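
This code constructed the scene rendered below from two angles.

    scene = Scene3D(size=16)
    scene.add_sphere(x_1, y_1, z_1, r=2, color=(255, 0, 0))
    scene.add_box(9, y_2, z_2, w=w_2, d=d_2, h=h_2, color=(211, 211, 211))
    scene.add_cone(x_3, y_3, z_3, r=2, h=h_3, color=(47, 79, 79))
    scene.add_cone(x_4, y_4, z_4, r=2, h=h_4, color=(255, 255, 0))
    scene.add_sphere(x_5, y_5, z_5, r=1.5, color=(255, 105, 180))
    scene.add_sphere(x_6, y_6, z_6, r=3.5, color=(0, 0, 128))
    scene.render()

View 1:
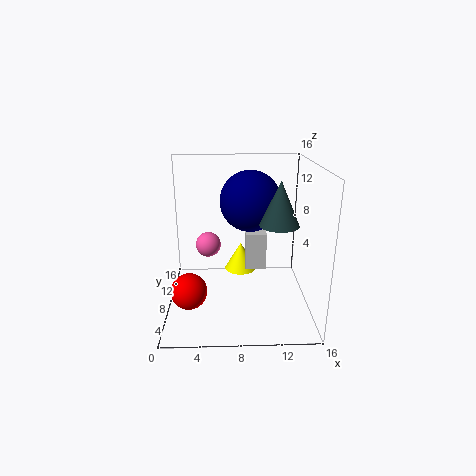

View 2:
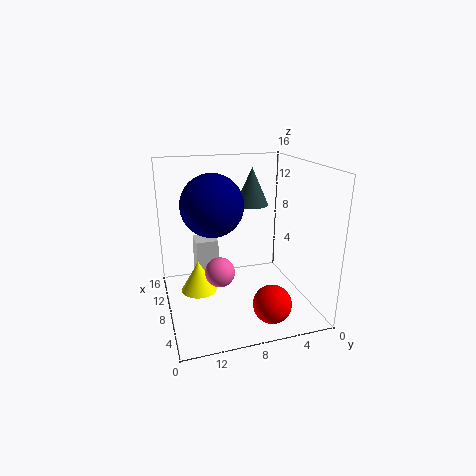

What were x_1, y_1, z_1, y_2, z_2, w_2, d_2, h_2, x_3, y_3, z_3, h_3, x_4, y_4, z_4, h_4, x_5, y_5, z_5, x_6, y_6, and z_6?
x_1 = 2.5; y_1 = 6; z_1 = 2.5; y_2 = 10; z_2 = 3; w_2 = 2.5; d_2 = 2.5; h_2 = 4.5; x_3 = 12; y_3 = 5; z_3 = 10.5; h_3 = 4.5; x_4 = 8.5; y_4 = 12.5; z_4 = 2; h_4 = 3.5; x_5 = 4.5; y_5 = 11; z_5 = 6; x_6 = 9.5; y_6 = 10.5; z_6 = 11.5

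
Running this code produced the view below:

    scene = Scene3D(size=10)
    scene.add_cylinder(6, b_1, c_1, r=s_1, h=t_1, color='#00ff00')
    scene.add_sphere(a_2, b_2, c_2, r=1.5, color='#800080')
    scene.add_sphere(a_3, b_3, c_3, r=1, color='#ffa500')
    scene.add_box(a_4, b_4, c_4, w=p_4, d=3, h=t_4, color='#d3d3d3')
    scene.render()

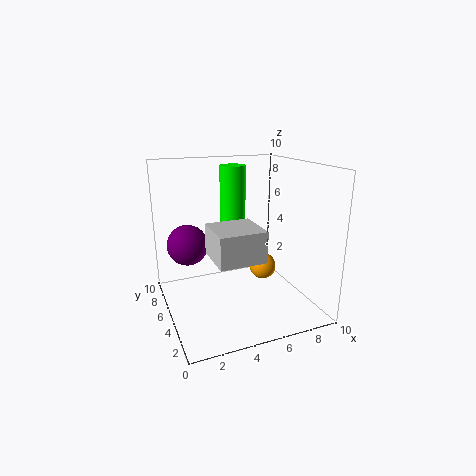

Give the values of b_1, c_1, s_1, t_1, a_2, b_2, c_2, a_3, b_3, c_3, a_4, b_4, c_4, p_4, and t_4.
b_1 = 8.5
c_1 = 4.5
s_1 = 1
t_1 = 5
a_2 = 2
b_2 = 7.5
c_2 = 4
a_3 = 7.5
b_3 = 6
c_3 = 2
a_4 = 2.5
b_4 = 1.5
c_4 = 4.5
p_4 = 3
t_4 = 2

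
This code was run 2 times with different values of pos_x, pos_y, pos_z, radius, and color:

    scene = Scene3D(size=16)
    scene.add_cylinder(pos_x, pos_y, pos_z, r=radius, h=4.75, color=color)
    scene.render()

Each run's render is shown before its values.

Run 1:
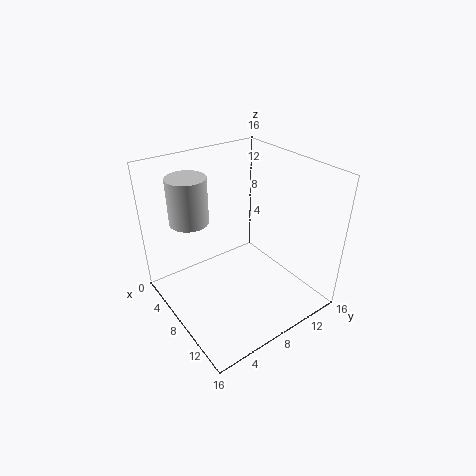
pos_x = 6.5
pos_y = 3
pos_z = 11
radius = 2
color = 'lightgray'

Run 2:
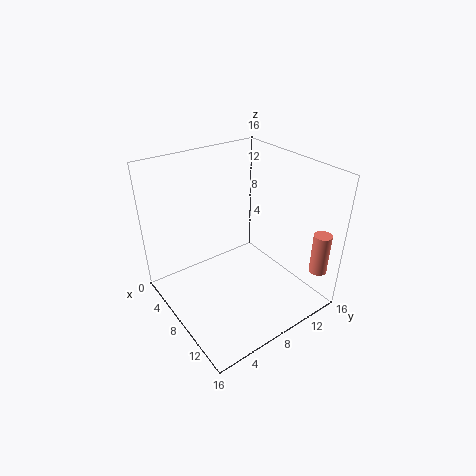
pos_x = 14
pos_y = 15
pos_z = 4
radius = 1
color = 'salmon'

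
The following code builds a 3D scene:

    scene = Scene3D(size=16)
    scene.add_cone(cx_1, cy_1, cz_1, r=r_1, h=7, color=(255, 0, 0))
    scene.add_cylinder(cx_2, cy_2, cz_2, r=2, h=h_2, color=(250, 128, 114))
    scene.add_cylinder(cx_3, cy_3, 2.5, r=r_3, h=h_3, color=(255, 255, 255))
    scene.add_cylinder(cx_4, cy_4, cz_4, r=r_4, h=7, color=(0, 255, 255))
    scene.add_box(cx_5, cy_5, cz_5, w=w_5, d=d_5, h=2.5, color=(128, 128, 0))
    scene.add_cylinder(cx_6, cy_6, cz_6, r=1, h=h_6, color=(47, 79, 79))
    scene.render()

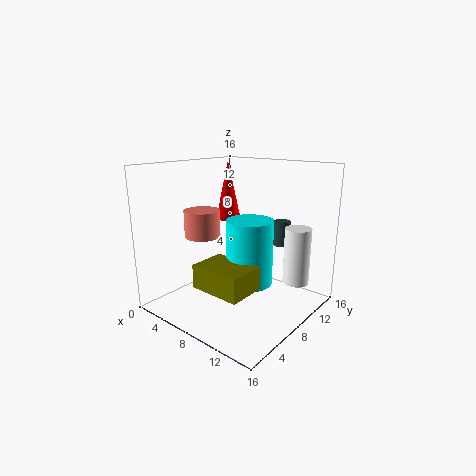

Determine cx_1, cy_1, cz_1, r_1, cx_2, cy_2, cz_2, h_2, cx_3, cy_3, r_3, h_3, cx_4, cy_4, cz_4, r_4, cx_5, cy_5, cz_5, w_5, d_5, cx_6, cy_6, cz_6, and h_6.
cx_1 = 4, cy_1 = 11, cz_1 = 9, r_1 = 1.5, cx_2 = 4.5, cy_2 = 6, cz_2 = 8, h_2 = 3, cx_3 = 13, cy_3 = 12.5, r_3 = 1.5, h_3 = 6.5, cx_4 = 10, cy_4 = 7.5, cz_4 = 3.5, r_4 = 2.5, cx_5 = 7, cy_5 = 2, cz_5 = 4, w_5 = 5.5, d_5 = 4, cx_6 = 10, cy_6 = 14, cz_6 = 6, h_6 = 3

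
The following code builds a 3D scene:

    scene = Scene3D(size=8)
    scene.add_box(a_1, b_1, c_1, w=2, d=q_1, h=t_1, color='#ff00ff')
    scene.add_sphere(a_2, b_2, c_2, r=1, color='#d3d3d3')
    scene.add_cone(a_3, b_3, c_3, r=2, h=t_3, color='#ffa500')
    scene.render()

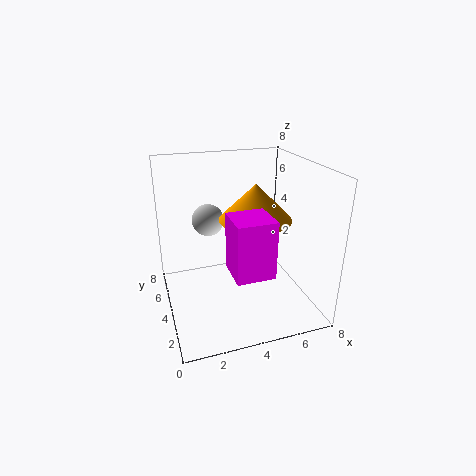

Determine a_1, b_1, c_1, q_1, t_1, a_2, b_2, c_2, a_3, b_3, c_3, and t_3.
a_1 = 3; b_1 = 1; c_1 = 3; q_1 = 2; t_1 = 3; a_2 = 3; b_2 = 7; c_2 = 4; a_3 = 5; b_3 = 4; c_3 = 5; t_3 = 2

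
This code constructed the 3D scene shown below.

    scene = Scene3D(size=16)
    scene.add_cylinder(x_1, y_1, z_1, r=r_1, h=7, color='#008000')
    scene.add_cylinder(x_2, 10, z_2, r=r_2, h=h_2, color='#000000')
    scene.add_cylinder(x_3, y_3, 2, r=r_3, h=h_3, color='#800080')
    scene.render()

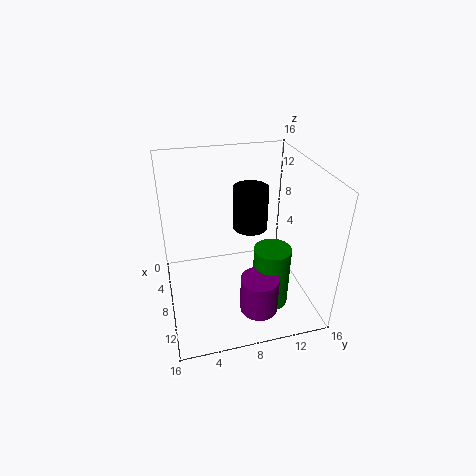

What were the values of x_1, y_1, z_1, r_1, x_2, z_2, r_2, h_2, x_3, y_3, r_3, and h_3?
x_1 = 11
y_1 = 11
z_1 = 1
r_1 = 2
x_2 = 6
z_2 = 8
r_2 = 2
h_2 = 5
x_3 = 13
y_3 = 9
r_3 = 2
h_3 = 4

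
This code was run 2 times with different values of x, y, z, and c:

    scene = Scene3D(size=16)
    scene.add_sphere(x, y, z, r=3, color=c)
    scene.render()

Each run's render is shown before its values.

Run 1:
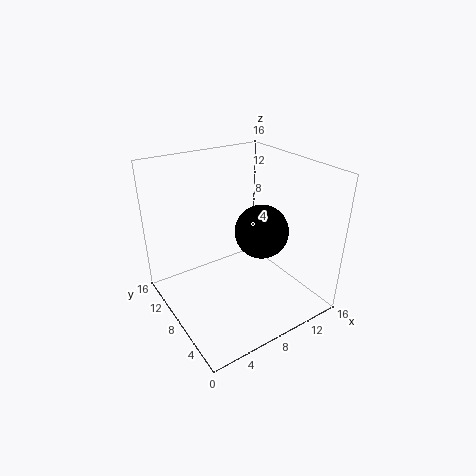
x = 10.5; y = 7; z = 8.5; c = 'black'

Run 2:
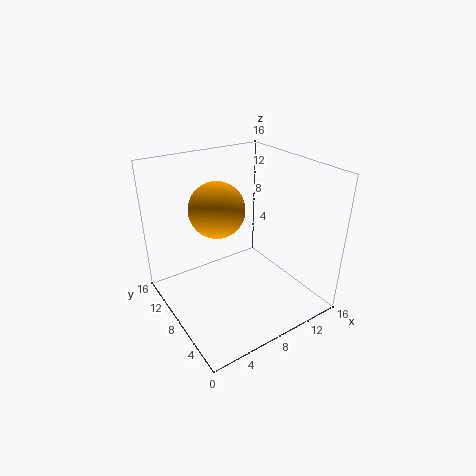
x = 6; y = 9; z = 11.5; c = 'orange'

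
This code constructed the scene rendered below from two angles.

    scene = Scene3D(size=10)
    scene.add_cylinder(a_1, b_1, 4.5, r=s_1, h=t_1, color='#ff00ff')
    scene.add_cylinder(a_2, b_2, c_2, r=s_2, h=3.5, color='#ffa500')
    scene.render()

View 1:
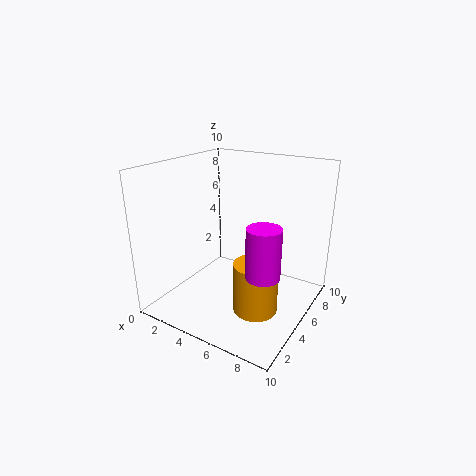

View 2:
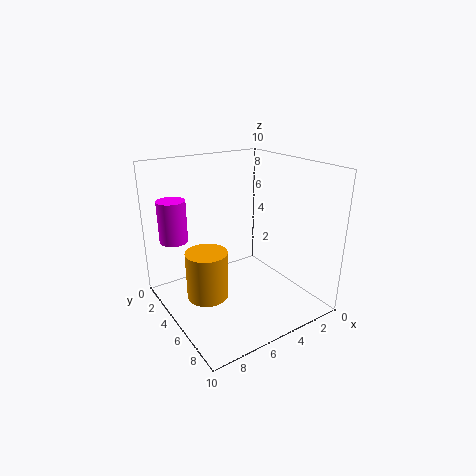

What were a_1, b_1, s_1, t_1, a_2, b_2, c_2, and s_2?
a_1 = 8.5
b_1 = 2
s_1 = 1
t_1 = 3
a_2 = 7
b_2 = 4
c_2 = 0.5
s_2 = 1.5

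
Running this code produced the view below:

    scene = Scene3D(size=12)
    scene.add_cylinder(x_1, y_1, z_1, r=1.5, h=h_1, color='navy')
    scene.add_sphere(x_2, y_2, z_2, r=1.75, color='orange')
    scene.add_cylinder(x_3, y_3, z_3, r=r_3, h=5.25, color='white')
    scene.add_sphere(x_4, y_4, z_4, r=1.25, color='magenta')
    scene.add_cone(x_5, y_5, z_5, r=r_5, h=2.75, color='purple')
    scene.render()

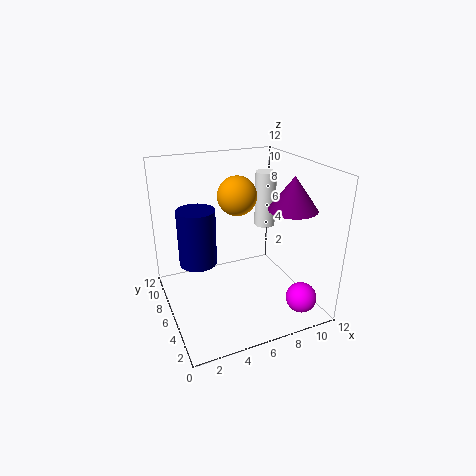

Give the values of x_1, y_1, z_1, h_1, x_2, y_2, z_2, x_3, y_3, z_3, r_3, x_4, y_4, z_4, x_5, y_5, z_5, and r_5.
x_1 = 2.5
y_1 = 6
z_1 = 4.5
h_1 = 4.5
x_2 = 7
y_2 = 8.5
z_2 = 8.75
x_3 = 10.5
y_3 = 9.75
z_3 = 5
r_3 = 1
x_4 = 10
y_4 = 2
z_4 = 1.5
x_5 = 10
y_5 = 4.25
z_5 = 8.5
r_5 = 2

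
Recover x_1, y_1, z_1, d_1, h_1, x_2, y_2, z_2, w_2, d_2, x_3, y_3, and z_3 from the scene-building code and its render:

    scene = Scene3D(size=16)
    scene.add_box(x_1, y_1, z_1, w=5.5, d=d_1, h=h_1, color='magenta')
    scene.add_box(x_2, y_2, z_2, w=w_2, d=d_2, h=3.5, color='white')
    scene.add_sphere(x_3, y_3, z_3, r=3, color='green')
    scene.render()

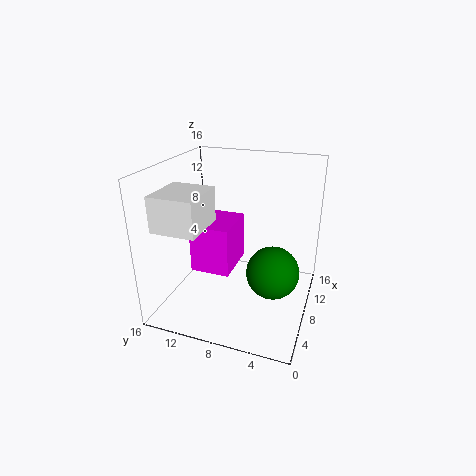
x_1 = 6, y_1 = 8.5, z_1 = 4, d_1 = 4.5, h_1 = 5.5, x_2 = 0.5, y_2 = 9.5, z_2 = 11, w_2 = 5, d_2 = 4.5, x_3 = 8.5, y_3 = 4, z_3 = 4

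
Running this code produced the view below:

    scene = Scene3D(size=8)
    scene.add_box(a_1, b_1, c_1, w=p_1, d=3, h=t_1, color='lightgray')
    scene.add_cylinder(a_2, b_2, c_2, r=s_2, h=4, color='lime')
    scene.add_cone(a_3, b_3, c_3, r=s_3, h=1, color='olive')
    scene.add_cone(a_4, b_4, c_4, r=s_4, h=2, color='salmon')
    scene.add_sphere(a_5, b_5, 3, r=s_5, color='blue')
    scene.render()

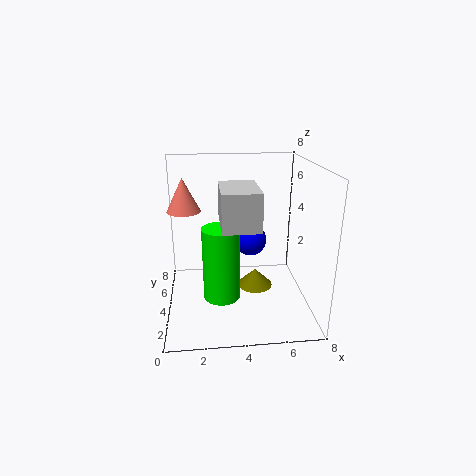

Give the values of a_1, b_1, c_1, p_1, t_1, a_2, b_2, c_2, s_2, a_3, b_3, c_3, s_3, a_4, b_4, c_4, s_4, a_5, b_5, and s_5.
a_1 = 3
b_1 = 2
c_1 = 5
p_1 = 2
t_1 = 2
a_2 = 3
b_2 = 3
c_2 = 1
s_2 = 1
a_3 = 5
b_3 = 4
c_3 = 1
s_3 = 1
a_4 = 1
b_4 = 6
c_4 = 5
s_4 = 1
a_5 = 5
b_5 = 6
s_5 = 1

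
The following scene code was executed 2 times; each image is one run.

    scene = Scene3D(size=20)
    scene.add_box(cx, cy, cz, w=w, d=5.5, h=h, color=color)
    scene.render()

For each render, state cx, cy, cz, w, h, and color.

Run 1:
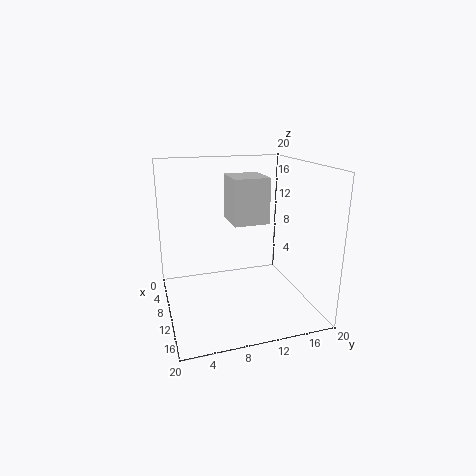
cx = 1
cy = 10.5
cz = 10.5
w = 6
h = 7
color = 'lightgray'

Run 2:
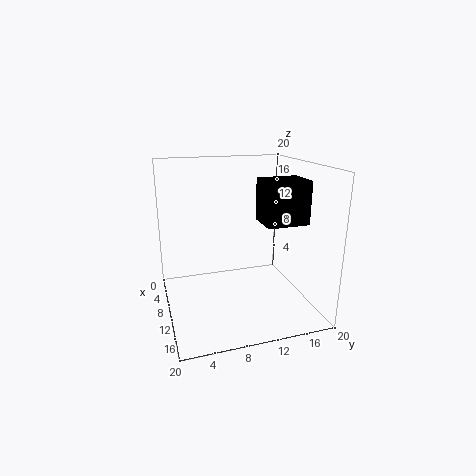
cx = 11.5
cy = 12
cz = 13
w = 4.5
h = 5.5
color = 'black'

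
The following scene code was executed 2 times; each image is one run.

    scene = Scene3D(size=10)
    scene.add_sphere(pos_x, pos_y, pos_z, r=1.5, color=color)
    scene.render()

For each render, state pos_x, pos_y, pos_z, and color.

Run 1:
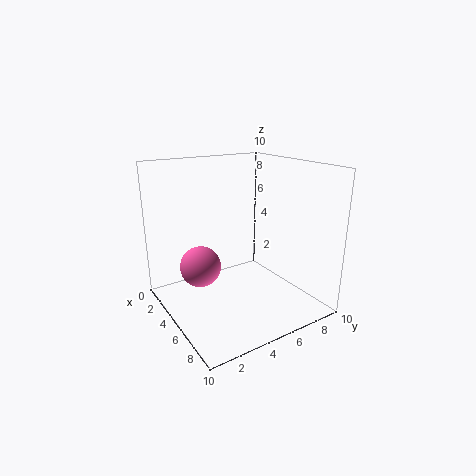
pos_x = 3; pos_y = 3; pos_z = 2.5; color = 'hotpink'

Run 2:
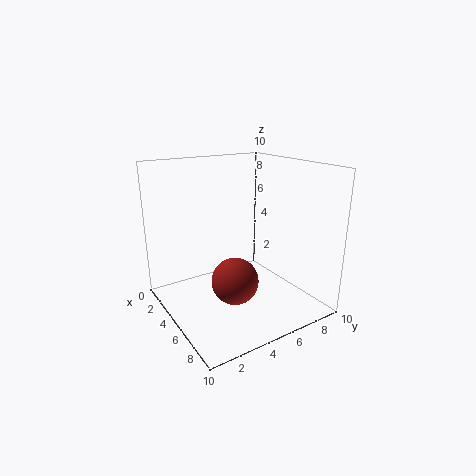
pos_x = 7; pos_y = 3.5; pos_z = 3; color = 'brown'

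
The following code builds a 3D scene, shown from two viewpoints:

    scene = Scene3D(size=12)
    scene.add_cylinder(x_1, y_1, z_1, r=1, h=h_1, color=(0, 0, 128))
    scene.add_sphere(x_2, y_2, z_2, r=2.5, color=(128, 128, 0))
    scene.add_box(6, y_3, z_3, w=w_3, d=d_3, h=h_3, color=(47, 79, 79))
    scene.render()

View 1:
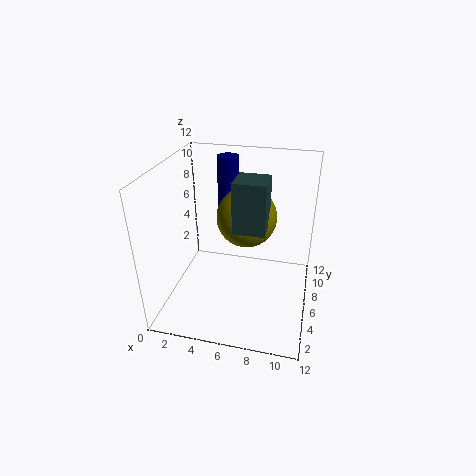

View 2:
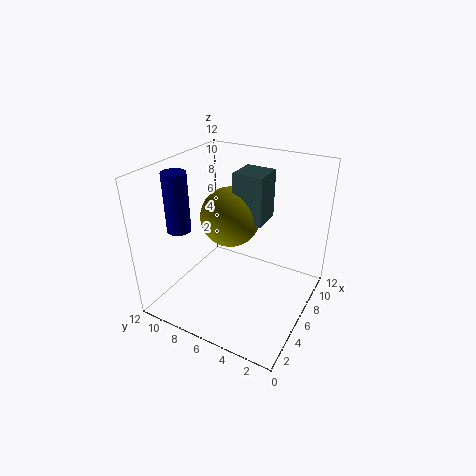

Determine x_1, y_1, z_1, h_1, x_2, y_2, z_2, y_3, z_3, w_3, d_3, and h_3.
x_1 = 4, y_1 = 10.5, z_1 = 6.5, h_1 = 5, x_2 = 6.5, y_2 = 7, z_2 = 7.5, y_3 = 4, z_3 = 7.5, w_3 = 2.5, d_3 = 2.5, h_3 = 4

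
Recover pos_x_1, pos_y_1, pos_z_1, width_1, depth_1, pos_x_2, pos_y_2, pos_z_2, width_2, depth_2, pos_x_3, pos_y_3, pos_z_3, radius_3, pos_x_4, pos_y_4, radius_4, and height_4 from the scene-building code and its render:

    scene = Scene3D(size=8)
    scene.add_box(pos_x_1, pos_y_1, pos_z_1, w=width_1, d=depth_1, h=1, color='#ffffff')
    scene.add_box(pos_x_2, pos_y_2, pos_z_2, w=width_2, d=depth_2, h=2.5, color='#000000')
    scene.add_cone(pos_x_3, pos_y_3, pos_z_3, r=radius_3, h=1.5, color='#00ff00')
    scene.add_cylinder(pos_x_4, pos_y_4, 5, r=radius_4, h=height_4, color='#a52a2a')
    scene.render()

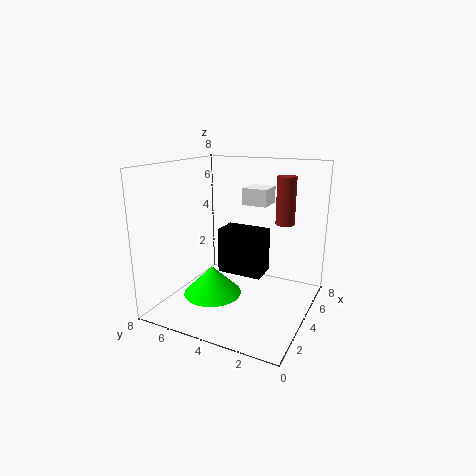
pos_x_1 = 5.5, pos_y_1 = 3, pos_z_1 = 5.5, width_1 = 1.5, depth_1 = 1.5, pos_x_2 = 3.5, pos_y_2 = 2.5, pos_z_2 = 2, width_2 = 1.5, depth_2 = 2.5, pos_x_3 = 2, pos_y_3 = 4.5, pos_z_3 = 1.5, radius_3 = 1.5, pos_x_4 = 4.5, pos_y_4 = 1.5, radius_4 = 0.5, height_4 = 2.5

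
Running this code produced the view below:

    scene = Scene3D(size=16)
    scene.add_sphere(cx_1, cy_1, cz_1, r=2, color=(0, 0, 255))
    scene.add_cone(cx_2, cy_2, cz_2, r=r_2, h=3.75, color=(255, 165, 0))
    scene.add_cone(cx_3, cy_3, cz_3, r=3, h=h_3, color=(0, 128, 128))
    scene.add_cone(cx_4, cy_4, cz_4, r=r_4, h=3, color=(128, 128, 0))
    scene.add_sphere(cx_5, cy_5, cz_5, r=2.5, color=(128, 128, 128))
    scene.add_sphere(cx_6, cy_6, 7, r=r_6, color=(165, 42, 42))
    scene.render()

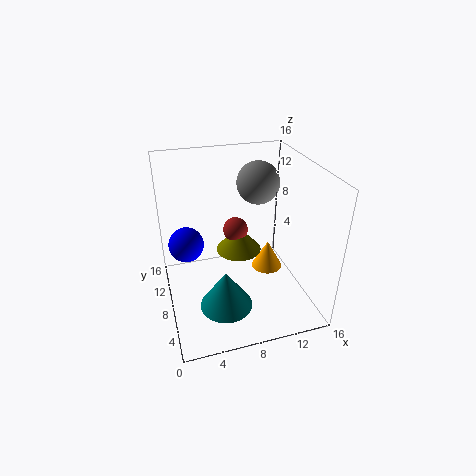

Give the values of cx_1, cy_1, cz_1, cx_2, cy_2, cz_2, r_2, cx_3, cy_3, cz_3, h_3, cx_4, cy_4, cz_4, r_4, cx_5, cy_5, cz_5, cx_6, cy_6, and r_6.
cx_1 = 2.5; cy_1 = 10.25; cz_1 = 6.75; cx_2 = 13.25; cy_2 = 11.75; cz_2 = 0.5; r_2 = 2; cx_3 = 6; cy_3 = 6; cz_3 = 0.5; h_3 = 4.5; cx_4 = 9; cy_4 = 11; cz_4 = 4.5; r_4 = 2.75; cx_5 = 11.5; cy_5 = 11.5; cz_5 = 12.75; cx_6 = 8.75; cy_6 = 11.5; r_6 = 1.5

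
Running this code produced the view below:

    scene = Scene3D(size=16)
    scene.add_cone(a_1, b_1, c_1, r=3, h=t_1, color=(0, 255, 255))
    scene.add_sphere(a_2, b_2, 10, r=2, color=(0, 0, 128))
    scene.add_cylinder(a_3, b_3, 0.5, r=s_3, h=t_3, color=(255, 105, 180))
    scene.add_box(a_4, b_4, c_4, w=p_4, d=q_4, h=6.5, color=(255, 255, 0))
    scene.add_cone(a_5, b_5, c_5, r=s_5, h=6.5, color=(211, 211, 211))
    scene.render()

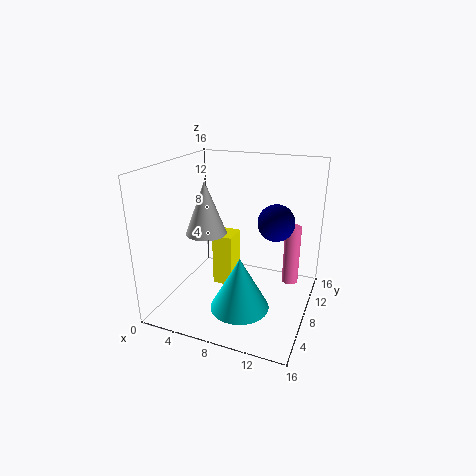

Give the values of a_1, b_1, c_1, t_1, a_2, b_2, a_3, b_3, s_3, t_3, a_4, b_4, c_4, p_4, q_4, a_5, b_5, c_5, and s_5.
a_1 = 10
b_1 = 3.5
c_1 = 2.5
t_1 = 5.5
a_2 = 12
b_2 = 9
a_3 = 13
b_3 = 13.5
s_3 = 1
t_3 = 7.5
a_4 = 4
b_4 = 9.5
c_4 = 0.5
p_4 = 2.5
q_4 = 3
a_5 = 3
b_5 = 10
c_5 = 7
s_5 = 2.5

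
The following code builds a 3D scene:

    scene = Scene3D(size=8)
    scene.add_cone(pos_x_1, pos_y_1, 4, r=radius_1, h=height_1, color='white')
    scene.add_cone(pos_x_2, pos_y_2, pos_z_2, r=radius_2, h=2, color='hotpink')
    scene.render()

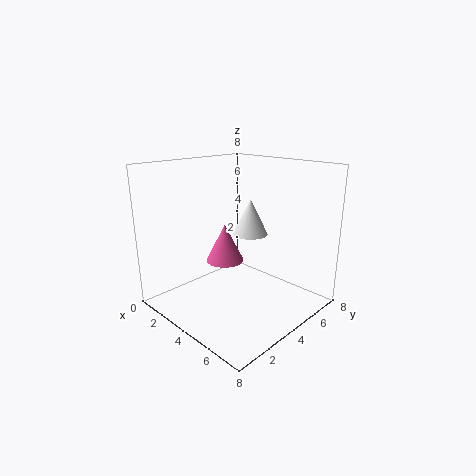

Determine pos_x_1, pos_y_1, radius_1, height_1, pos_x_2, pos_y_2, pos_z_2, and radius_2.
pos_x_1 = 4; pos_y_1 = 5; radius_1 = 1; height_1 = 2; pos_x_2 = 4; pos_y_2 = 3; pos_z_2 = 3; radius_2 = 1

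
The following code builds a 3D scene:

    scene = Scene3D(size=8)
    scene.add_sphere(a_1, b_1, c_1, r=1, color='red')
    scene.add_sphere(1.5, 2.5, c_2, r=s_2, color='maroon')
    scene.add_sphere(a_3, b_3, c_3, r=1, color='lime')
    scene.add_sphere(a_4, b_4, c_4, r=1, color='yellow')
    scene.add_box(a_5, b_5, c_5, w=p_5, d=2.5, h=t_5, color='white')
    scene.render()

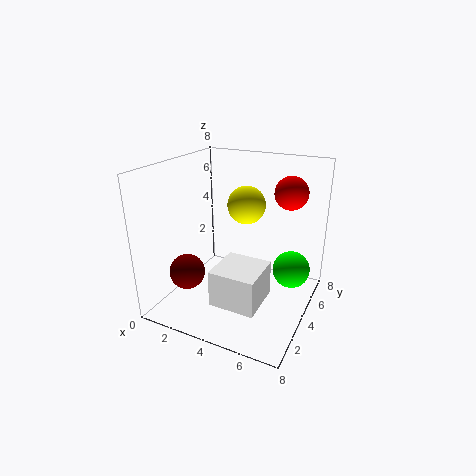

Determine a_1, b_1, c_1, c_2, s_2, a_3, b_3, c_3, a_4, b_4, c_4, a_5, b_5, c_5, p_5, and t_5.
a_1 = 6
b_1 = 7
c_1 = 6
c_2 = 2
s_2 = 1
a_3 = 7
b_3 = 4.5
c_3 = 2.5
a_4 = 4.5
b_4 = 4
c_4 = 6
a_5 = 3.5
b_5 = 1.5
c_5 = 1
p_5 = 2.5
t_5 = 2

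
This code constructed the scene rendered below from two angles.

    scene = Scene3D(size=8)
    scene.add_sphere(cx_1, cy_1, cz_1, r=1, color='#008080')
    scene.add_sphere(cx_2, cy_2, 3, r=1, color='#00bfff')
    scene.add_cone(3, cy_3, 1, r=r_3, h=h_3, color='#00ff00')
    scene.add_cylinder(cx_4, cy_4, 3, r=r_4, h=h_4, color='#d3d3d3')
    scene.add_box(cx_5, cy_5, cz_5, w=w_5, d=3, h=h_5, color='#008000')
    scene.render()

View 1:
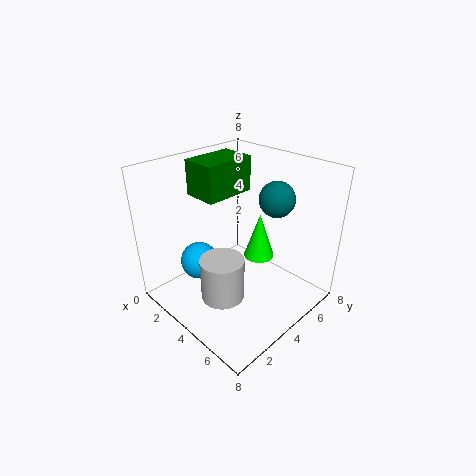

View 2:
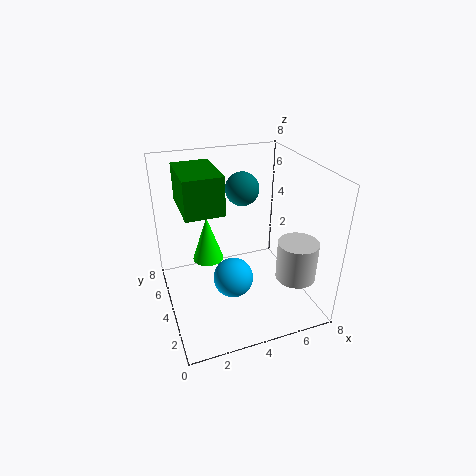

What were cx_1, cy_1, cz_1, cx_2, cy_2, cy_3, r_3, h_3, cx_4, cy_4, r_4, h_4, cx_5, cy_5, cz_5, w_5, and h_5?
cx_1 = 5; cy_1 = 6; cz_1 = 6; cx_2 = 3; cy_2 = 2; cy_3 = 7; r_3 = 1; h_3 = 3; cx_4 = 6; cy_4 = 1; r_4 = 1; h_4 = 2; cx_5 = 1; cy_5 = 3; cz_5 = 6; w_5 = 2; h_5 = 2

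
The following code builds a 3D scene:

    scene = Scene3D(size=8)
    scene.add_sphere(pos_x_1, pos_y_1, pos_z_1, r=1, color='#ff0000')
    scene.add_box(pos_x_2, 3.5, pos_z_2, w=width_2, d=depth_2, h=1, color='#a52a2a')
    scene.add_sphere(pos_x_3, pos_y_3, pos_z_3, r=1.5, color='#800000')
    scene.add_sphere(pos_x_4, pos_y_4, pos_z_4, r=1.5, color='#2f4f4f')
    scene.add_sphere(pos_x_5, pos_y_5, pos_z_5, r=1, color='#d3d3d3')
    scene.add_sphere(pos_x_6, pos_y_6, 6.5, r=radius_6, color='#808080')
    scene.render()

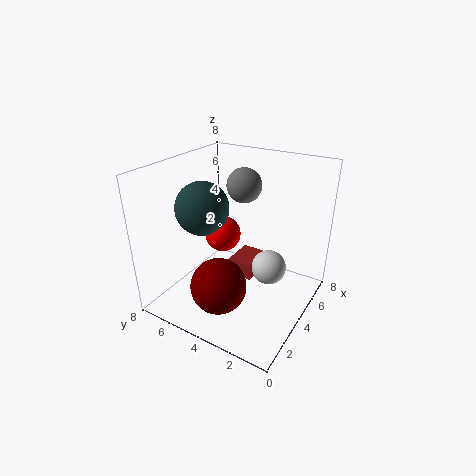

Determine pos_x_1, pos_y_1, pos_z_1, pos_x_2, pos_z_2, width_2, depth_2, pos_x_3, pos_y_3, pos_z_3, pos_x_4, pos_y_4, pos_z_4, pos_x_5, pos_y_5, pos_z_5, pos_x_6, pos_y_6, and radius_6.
pos_x_1 = 4, pos_y_1 = 5, pos_z_1 = 4, pos_x_2 = 4.5, pos_z_2 = 1, width_2 = 2, depth_2 = 1.5, pos_x_3 = 2, pos_y_3 = 4, pos_z_3 = 2, pos_x_4 = 3.5, pos_y_4 = 6, pos_z_4 = 5.5, pos_x_5 = 5, pos_y_5 = 2.5, pos_z_5 = 2, pos_x_6 = 5.5, pos_y_6 = 4.5, radius_6 = 1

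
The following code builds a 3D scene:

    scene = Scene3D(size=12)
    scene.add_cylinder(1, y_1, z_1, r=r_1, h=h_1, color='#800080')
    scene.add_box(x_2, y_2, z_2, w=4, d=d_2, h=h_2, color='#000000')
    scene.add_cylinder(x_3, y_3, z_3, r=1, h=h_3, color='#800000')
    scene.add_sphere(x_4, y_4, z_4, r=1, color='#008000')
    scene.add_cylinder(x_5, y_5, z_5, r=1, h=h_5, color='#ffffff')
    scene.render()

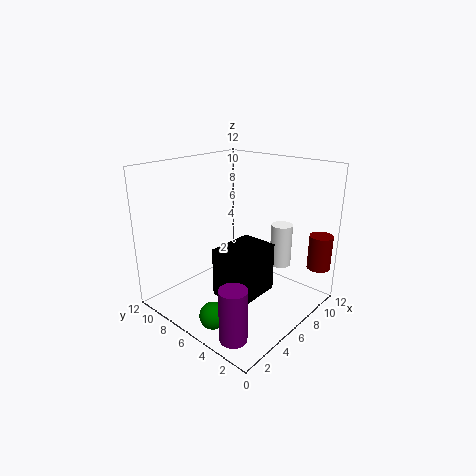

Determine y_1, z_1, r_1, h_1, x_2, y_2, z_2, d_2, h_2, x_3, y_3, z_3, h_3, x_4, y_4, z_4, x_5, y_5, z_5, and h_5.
y_1 = 2
z_1 = 1
r_1 = 1
h_1 = 4
x_2 = 3
y_2 = 3
z_2 = 2
d_2 = 3
h_2 = 4
x_3 = 11
y_3 = 1
z_3 = 3
h_3 = 3
x_4 = 1
y_4 = 4
z_4 = 2
x_5 = 11
y_5 = 5
z_5 = 2
h_5 = 4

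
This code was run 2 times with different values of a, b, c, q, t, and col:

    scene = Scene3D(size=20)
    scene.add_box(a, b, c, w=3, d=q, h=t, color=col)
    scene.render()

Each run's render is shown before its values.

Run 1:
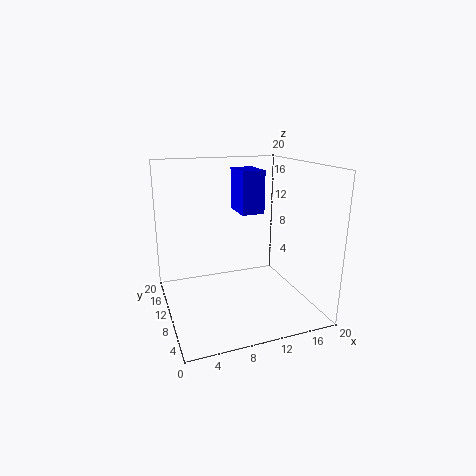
a = 9.5; b = 7; c = 14; q = 4.5; t = 5.5; col = 'blue'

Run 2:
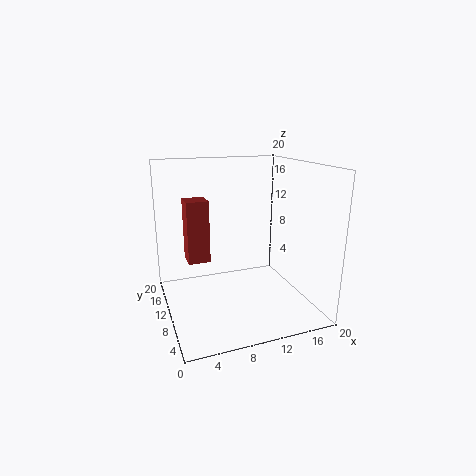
a = 3; b = 10; c = 7; q = 3; t = 8.5; col = 'brown'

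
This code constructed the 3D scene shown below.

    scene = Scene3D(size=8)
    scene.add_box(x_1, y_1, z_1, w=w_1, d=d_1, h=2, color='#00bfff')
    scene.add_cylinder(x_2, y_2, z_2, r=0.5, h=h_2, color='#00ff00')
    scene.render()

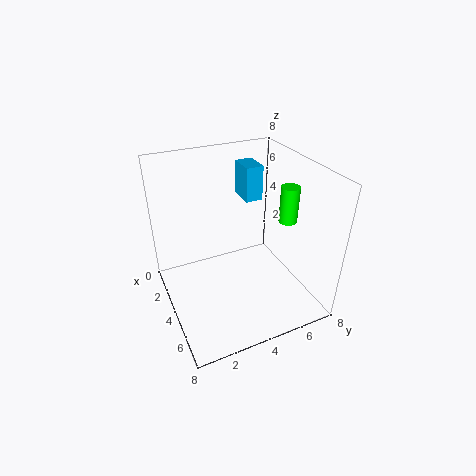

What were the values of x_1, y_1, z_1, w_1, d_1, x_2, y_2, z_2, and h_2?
x_1 = 1.5
y_1 = 5
z_1 = 5.5
w_1 = 1.5
d_1 = 1
x_2 = 5
y_2 = 6.5
z_2 = 5
h_2 = 2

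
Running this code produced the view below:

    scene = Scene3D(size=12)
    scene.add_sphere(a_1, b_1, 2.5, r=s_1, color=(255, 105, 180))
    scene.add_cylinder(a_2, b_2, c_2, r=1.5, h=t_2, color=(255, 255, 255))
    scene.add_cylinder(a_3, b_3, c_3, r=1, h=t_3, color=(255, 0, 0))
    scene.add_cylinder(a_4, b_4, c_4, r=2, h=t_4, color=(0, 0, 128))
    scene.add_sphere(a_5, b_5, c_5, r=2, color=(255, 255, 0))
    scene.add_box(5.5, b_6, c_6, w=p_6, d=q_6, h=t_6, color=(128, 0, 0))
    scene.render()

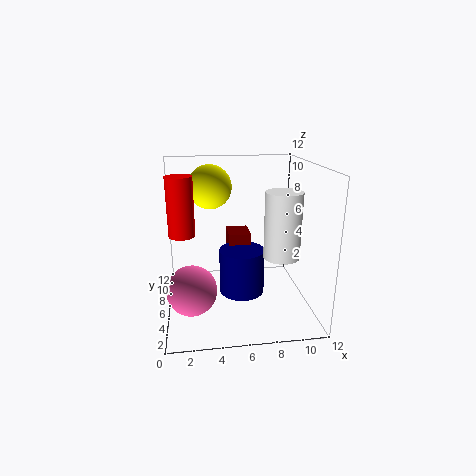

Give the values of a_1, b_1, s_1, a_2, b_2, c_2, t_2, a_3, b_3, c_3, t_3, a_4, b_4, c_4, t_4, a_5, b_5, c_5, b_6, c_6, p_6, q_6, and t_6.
a_1 = 2
b_1 = 4
s_1 = 2
a_2 = 9.5
b_2 = 5
c_2 = 4.5
t_2 = 5.5
a_3 = 1.5
b_3 = 4.5
c_3 = 7
t_3 = 4.5
a_4 = 6.5
b_4 = 7
c_4 = 0.5
t_4 = 4
a_5 = 4
b_5 = 10
c_5 = 9.5
b_6 = 8
c_6 = 2
p_6 = 2
q_6 = 2.5
t_6 = 3.5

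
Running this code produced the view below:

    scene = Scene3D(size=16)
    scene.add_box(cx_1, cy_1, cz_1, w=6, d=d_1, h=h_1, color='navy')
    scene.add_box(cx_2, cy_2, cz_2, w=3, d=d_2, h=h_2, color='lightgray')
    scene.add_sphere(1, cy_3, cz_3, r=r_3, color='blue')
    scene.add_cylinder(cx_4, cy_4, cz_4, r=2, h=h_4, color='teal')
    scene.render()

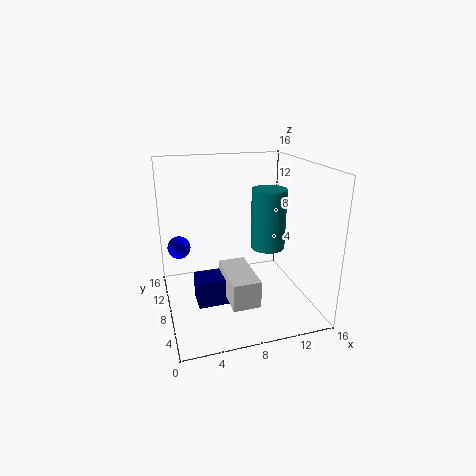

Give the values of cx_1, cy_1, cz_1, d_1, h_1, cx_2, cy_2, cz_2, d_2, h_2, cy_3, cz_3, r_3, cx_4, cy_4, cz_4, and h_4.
cx_1 = 3; cy_1 = 6; cz_1 = 1; d_1 = 3; h_1 = 3; cx_2 = 6; cy_2 = 3; cz_2 = 2; d_2 = 6; h_2 = 3; cy_3 = 3; cz_3 = 10; r_3 = 1; cx_4 = 12; cy_4 = 9; cz_4 = 6; h_4 = 7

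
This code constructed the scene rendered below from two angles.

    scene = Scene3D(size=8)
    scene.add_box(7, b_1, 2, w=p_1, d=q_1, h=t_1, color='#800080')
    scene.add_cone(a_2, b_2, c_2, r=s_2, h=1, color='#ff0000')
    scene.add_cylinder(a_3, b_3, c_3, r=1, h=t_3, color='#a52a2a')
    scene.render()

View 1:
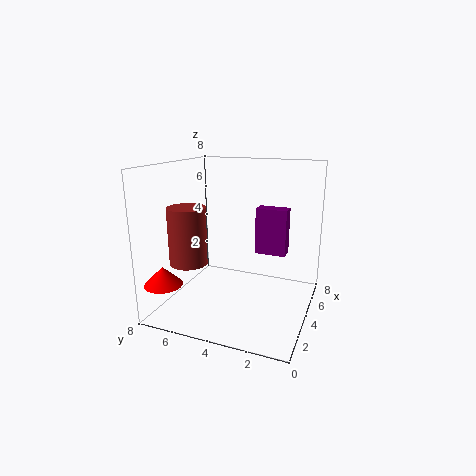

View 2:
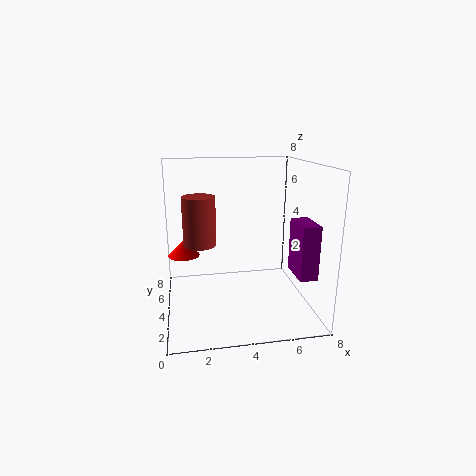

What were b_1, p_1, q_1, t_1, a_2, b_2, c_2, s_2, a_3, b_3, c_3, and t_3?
b_1 = 2; p_1 = 1; q_1 = 2; t_1 = 3; a_2 = 1; b_2 = 7; c_2 = 2; s_2 = 1; a_3 = 2; b_3 = 6; c_3 = 3; t_3 = 3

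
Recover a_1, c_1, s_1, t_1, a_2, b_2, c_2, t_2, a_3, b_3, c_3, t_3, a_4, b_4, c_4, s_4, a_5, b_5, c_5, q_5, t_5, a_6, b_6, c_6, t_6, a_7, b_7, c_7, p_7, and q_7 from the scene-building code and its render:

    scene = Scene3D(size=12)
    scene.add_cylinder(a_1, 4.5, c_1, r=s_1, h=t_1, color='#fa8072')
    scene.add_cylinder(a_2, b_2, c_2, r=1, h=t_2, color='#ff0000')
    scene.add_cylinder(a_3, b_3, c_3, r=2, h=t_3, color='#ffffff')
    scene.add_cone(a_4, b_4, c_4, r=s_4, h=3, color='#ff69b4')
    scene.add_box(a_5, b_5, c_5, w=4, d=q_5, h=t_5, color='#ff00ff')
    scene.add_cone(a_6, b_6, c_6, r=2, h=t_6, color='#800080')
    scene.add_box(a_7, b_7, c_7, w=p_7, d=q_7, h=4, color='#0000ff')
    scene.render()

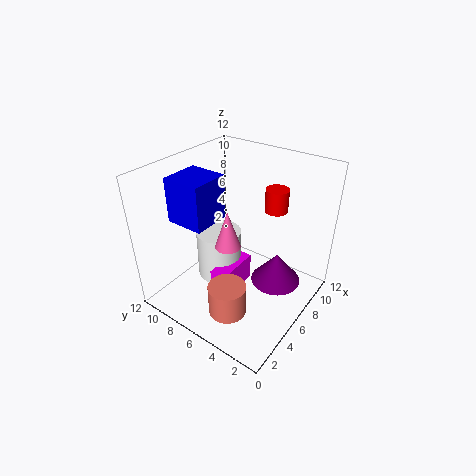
a_1 = 2.5; c_1 = 1.5; s_1 = 1.5; t_1 = 2.5; a_2 = 9.5; b_2 = 4.5; c_2 = 7.5; t_2 = 2; a_3 = 6.5; b_3 = 8.5; c_3 = 1; t_3 = 4.5; a_4 = 4; b_4 = 5.5; c_4 = 6.5; s_4 = 1; a_5 = 4; b_5 = 6; c_5 = 0.5; q_5 = 1.5; t_5 = 2.5; a_6 = 6.5; b_6 = 2.5; c_6 = 3; t_6 = 2.5; a_7 = 4; b_7 = 8.5; c_7 = 6.5; p_7 = 3.5; q_7 = 3.5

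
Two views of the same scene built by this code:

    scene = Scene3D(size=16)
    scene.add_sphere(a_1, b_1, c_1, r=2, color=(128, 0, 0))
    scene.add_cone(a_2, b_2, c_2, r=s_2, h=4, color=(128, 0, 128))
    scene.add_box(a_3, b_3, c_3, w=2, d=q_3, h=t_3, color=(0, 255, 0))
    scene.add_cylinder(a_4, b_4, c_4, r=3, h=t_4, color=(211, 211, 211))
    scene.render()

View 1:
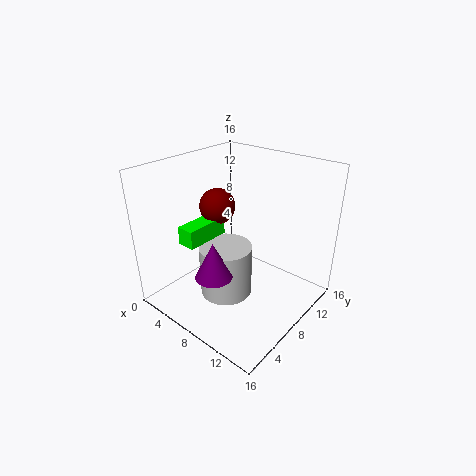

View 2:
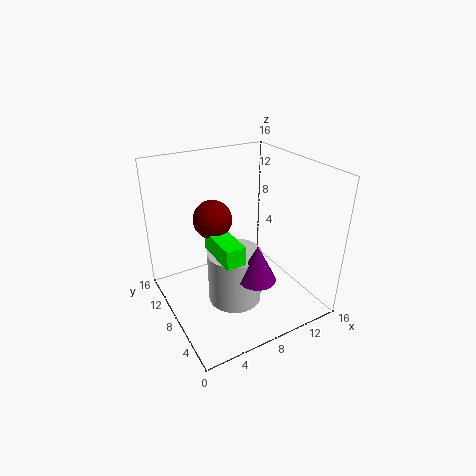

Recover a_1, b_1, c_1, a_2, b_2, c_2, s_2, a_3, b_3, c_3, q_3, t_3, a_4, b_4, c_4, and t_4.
a_1 = 5; b_1 = 8; c_1 = 11; a_2 = 8; b_2 = 4; c_2 = 5; s_2 = 2; a_3 = 4; b_3 = 3; c_3 = 8; q_3 = 5; t_3 = 2; a_4 = 7; b_4 = 7; c_4 = 1; t_4 = 6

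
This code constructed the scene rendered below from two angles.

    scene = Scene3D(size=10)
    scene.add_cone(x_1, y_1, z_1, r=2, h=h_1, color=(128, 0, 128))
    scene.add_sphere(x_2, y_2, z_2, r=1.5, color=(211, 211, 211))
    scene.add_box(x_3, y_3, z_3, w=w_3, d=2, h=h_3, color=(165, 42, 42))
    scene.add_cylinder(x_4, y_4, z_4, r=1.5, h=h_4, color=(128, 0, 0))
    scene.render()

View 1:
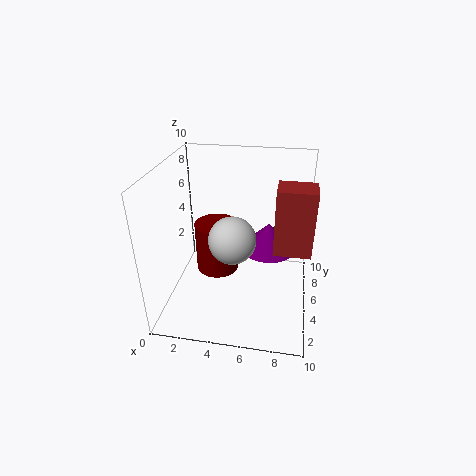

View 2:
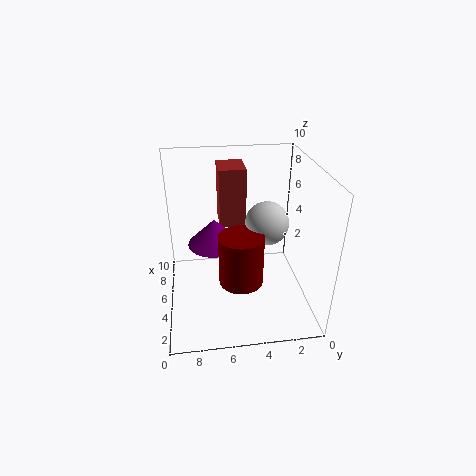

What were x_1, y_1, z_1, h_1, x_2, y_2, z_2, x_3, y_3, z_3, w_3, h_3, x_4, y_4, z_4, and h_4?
x_1 = 7, y_1 = 6.5, z_1 = 3.5, h_1 = 2, x_2 = 5, y_2 = 3, z_2 = 6, x_3 = 7.5, y_3 = 4, z_3 = 4.5, w_3 = 2.5, h_3 = 4.5, x_4 = 3.5, y_4 = 5, z_4 = 2.5, h_4 = 3.5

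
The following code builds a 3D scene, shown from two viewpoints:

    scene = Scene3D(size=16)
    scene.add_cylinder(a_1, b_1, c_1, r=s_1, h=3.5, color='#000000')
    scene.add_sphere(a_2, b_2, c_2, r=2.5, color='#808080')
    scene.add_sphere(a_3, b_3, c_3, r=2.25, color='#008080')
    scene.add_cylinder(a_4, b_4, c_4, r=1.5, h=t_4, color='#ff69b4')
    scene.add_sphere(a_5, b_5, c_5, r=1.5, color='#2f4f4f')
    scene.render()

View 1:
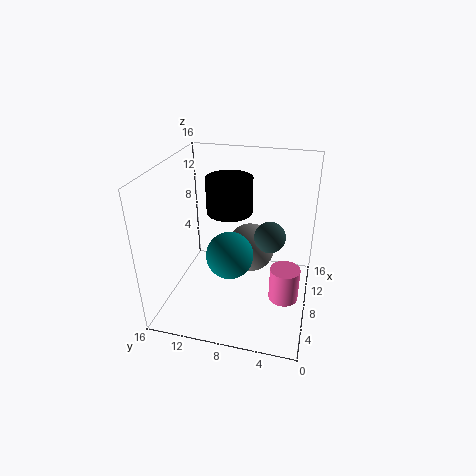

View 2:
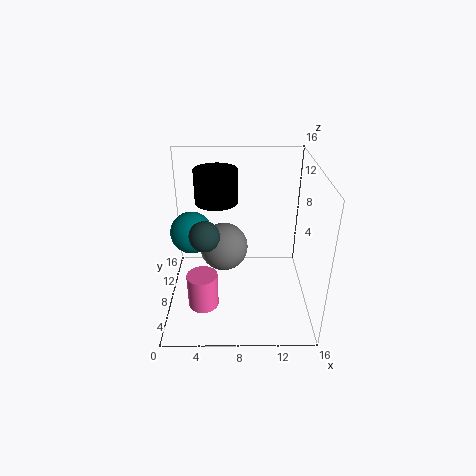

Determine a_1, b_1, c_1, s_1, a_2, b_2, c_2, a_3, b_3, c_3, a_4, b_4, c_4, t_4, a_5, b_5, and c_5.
a_1 = 5.75; b_1 = 8.25; c_1 = 12.25; s_1 = 2.25; a_2 = 6.5; b_2 = 6.25; c_2 = 8; a_3 = 3; b_3 = 7.5; c_3 = 9; a_4 = 4.5; b_4 = 2.25; c_4 = 3.75; t_4 = 3.5; a_5 = 4.75; b_5 = 4; c_5 = 10.5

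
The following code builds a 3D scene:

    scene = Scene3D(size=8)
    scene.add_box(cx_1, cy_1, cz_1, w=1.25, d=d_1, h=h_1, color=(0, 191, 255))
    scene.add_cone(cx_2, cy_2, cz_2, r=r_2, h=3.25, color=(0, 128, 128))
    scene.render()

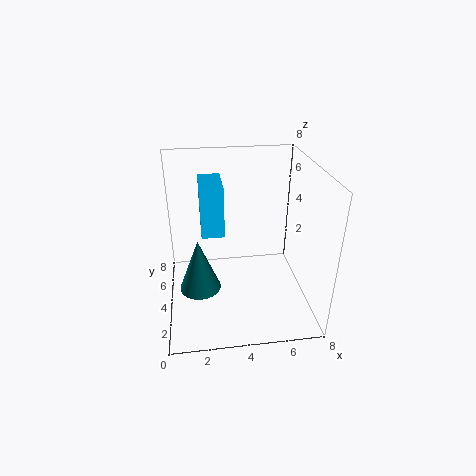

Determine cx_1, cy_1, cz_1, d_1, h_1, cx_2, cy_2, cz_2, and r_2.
cx_1 = 2; cy_1 = 3.75; cz_1 = 4.25; d_1 = 2.5; h_1 = 2.75; cx_2 = 1.75; cy_2 = 4.75; cz_2 = 0.25; r_2 = 1.25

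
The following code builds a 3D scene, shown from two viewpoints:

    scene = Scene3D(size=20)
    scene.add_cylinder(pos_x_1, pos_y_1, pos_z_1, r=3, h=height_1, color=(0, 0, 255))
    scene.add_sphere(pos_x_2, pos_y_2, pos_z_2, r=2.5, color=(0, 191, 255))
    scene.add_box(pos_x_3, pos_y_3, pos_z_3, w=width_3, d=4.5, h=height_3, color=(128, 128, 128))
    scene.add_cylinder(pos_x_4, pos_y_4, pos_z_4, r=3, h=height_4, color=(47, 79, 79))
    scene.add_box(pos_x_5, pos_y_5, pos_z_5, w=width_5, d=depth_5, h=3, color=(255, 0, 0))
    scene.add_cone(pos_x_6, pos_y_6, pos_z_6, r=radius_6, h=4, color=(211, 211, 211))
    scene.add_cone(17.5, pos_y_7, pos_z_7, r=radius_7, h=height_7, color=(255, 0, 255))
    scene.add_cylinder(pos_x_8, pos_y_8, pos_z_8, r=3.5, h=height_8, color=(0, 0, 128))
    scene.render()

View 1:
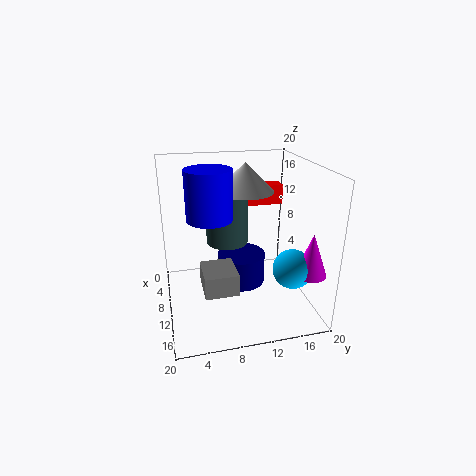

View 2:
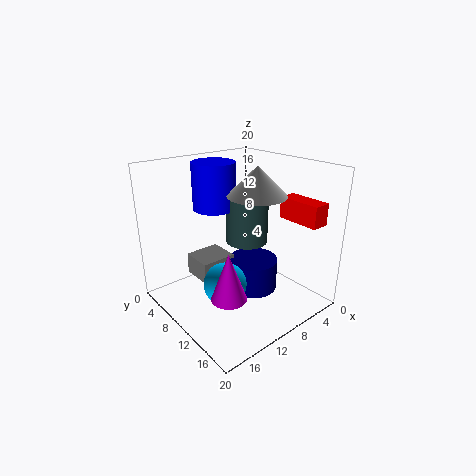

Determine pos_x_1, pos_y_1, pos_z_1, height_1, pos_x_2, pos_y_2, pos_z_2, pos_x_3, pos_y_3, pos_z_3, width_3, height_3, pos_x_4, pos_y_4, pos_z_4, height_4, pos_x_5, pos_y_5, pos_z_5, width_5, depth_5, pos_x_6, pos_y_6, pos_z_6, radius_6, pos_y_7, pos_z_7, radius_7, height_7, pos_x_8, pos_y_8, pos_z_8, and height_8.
pos_x_1 = 11, pos_y_1 = 6, pos_z_1 = 13.5, height_1 = 6.5, pos_x_2 = 16.5, pos_y_2 = 15.5, pos_z_2 = 8, pos_x_3 = 10, pos_y_3 = 4.5, pos_z_3 = 4, width_3 = 5, height_3 = 3, pos_x_4 = 7.5, pos_y_4 = 9, pos_z_4 = 8.5, height_4 = 7, pos_x_5 = 2, pos_y_5 = 12.5, pos_z_5 = 12.5, width_5 = 2.5, depth_5 = 6, pos_x_6 = 8, pos_y_6 = 11.5, pos_z_6 = 16, radius_6 = 4, pos_y_7 = 17.5, pos_z_7 = 7.5, radius_7 = 2, height_7 = 5.5, pos_x_8 = 8, pos_y_8 = 11, pos_z_8 = 2, height_8 = 4.5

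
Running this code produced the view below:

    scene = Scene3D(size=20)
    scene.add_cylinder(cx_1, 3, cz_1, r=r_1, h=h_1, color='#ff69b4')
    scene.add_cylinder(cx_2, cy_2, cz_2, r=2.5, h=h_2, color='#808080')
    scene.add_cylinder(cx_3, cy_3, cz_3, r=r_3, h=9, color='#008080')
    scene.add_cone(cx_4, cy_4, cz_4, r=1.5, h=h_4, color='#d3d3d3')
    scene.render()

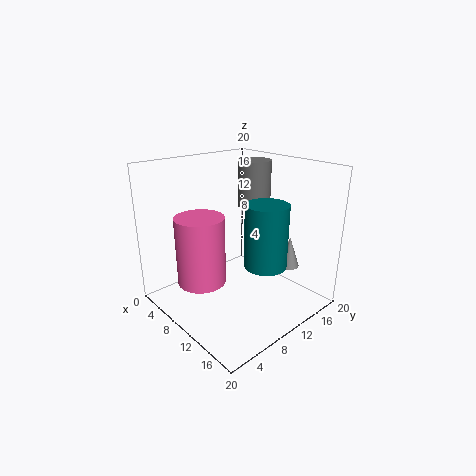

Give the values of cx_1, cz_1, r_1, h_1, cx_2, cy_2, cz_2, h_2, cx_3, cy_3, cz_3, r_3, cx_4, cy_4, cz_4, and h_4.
cx_1 = 11, cz_1 = 6.5, r_1 = 3, h_1 = 8.5, cx_2 = 6.5, cy_2 = 16.5, cz_2 = 12.5, h_2 = 7, cx_3 = 13, cy_3 = 12.5, cz_3 = 6, r_3 = 3, cx_4 = 14, cy_4 = 16.5, cz_4 = 5, h_4 = 4.5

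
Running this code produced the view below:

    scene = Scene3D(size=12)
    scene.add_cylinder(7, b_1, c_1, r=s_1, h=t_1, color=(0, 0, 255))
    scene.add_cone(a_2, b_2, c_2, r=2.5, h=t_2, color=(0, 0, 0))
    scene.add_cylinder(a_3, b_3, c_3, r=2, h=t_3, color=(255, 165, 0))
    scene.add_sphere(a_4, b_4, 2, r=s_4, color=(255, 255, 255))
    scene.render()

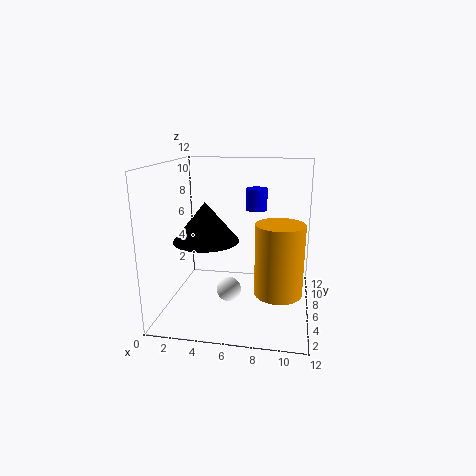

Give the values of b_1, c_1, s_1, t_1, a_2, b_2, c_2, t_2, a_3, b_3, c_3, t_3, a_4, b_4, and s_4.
b_1 = 10
c_1 = 7.5
s_1 = 1
t_1 = 2
a_2 = 4
b_2 = 3.5
c_2 = 6.5
t_2 = 3
a_3 = 9.5
b_3 = 5.5
c_3 = 1.5
t_3 = 6
a_4 = 5.5
b_4 = 4.5
s_4 = 1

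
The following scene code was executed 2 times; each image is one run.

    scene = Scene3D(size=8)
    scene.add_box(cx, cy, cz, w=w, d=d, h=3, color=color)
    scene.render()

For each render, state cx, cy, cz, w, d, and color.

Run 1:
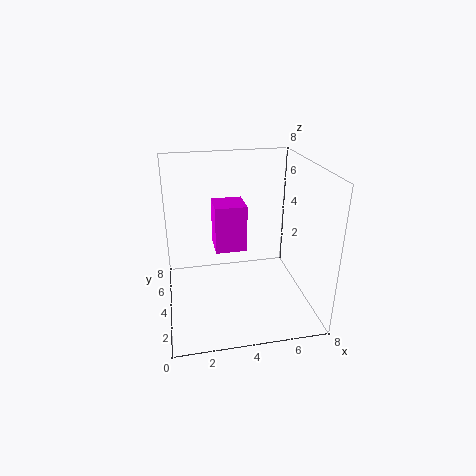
cx = 3; cy = 6; cz = 2; w = 2; d = 2; color = 'magenta'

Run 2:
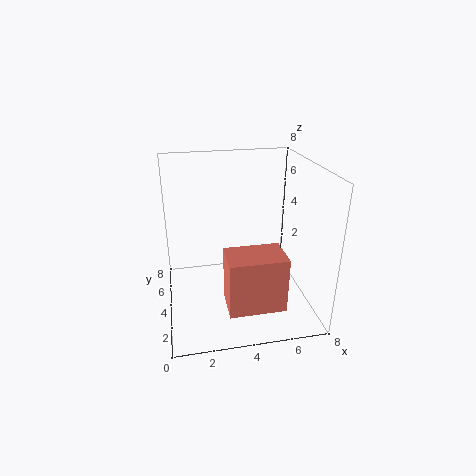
cx = 3; cy = 1; cz = 1; w = 3; d = 2; color = 'salmon'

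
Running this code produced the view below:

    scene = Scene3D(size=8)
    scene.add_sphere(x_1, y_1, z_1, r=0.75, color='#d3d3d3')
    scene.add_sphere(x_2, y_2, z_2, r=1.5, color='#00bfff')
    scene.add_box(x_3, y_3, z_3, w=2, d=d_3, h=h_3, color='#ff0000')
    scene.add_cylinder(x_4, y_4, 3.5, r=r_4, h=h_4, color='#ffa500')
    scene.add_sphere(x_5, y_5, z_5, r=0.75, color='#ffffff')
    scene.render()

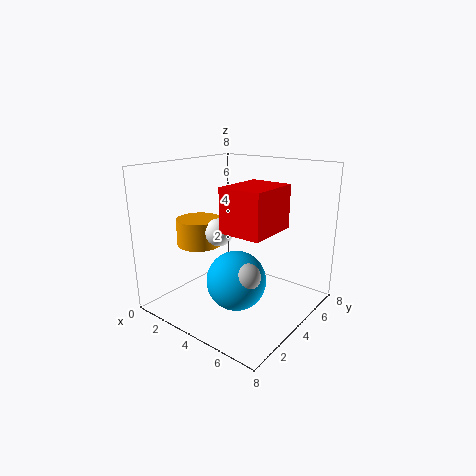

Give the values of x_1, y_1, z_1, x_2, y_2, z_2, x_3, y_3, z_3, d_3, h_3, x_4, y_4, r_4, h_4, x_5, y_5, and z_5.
x_1 = 6; y_1 = 2; z_1 = 3; x_2 = 5.25; y_2 = 2.25; z_2 = 2.5; x_3 = 5.5; y_3 = 0.75; z_3 = 5.5; d_3 = 2.5; h_3 = 2; x_4 = 2; y_4 = 3; r_4 = 1.25; h_4 = 1.5; x_5 = 3.5; y_5 = 3; z_5 = 4.5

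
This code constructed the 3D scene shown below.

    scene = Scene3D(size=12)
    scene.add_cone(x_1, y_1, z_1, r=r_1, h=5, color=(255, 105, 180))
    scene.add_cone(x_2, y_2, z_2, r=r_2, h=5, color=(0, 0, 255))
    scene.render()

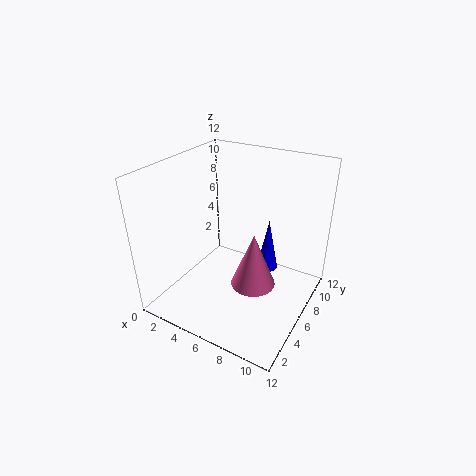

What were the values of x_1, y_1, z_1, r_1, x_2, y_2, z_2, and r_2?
x_1 = 7, y_1 = 7, z_1 = 1, r_1 = 2, x_2 = 7, y_2 = 10, z_2 = 1, r_2 = 1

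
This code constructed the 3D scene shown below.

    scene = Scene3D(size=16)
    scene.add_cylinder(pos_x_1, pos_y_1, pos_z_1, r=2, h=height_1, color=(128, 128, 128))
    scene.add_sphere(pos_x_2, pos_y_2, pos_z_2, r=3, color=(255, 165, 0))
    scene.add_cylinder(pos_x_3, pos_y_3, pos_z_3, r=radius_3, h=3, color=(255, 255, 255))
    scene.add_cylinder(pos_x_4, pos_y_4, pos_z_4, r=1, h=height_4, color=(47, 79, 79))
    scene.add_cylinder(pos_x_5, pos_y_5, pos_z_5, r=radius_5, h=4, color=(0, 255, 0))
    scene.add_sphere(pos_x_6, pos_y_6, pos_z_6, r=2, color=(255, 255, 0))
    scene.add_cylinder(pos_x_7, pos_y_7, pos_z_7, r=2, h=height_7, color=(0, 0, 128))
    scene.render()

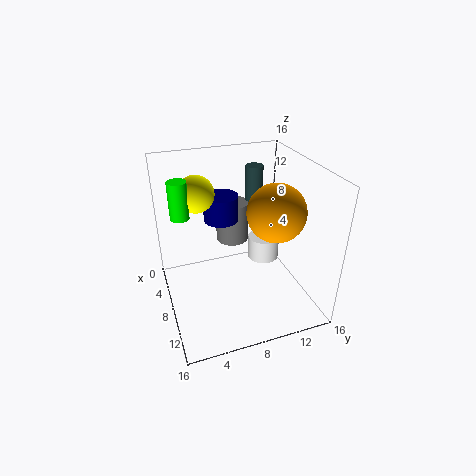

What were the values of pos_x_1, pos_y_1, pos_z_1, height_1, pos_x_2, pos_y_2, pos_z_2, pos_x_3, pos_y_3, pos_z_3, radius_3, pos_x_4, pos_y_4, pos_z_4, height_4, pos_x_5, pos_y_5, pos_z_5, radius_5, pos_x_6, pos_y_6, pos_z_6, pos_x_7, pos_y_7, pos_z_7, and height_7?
pos_x_1 = 3; pos_y_1 = 9; pos_z_1 = 5; height_1 = 5; pos_x_2 = 11; pos_y_2 = 11; pos_z_2 = 12; pos_x_3 = 4; pos_y_3 = 13; pos_z_3 = 2; radius_3 = 2; pos_x_4 = 5; pos_y_4 = 11; pos_z_4 = 11; height_4 = 4; pos_x_5 = 7; pos_y_5 = 2; pos_z_5 = 11; radius_5 = 1; pos_x_6 = 6; pos_y_6 = 4; pos_z_6 = 13; pos_x_7 = 5; pos_y_7 = 7; pos_z_7 = 9; height_7 = 3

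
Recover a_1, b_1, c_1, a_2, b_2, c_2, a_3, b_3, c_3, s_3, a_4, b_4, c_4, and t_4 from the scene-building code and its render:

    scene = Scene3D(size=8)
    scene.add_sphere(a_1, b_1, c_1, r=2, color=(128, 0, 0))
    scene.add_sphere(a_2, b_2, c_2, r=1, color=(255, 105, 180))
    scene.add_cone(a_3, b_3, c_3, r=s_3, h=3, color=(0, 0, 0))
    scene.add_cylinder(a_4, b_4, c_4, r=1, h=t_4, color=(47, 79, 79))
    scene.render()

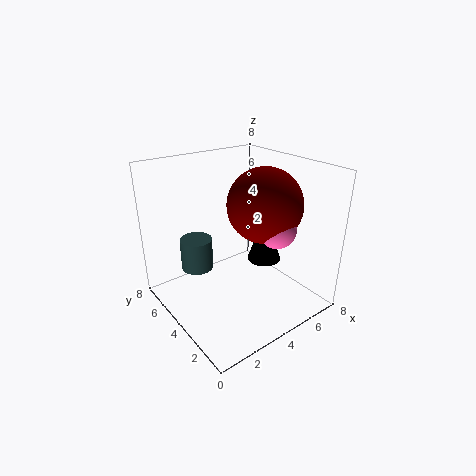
a_1 = 5; b_1 = 3; c_1 = 6; a_2 = 5; b_2 = 2; c_2 = 5; a_3 = 6; b_3 = 4; c_3 = 2; s_3 = 1; a_4 = 3; b_4 = 7; c_4 = 1; t_4 = 2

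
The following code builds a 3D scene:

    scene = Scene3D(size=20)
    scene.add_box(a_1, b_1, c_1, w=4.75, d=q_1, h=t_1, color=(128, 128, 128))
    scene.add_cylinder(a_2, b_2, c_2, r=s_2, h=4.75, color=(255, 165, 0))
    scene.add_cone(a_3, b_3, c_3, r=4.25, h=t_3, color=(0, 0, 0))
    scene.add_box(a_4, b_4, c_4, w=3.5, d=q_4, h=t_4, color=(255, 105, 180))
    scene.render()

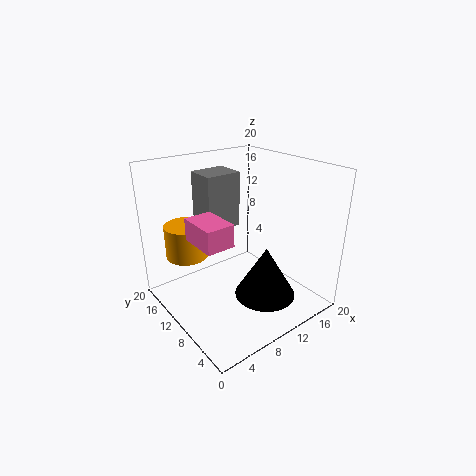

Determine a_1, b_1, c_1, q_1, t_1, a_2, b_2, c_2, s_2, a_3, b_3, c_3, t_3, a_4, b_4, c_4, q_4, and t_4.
a_1 = 5.5, b_1 = 10, c_1 = 12, q_1 = 4, t_1 = 7.25, a_2 = 4.75, b_2 = 15.25, c_2 = 6.75, s_2 = 3, a_3 = 12, b_3 = 6.25, c_3 = 2, t_3 = 7.25, a_4 = 1.75, b_4 = 4.5, c_4 = 12.5, q_4 = 5, t_4 = 2.75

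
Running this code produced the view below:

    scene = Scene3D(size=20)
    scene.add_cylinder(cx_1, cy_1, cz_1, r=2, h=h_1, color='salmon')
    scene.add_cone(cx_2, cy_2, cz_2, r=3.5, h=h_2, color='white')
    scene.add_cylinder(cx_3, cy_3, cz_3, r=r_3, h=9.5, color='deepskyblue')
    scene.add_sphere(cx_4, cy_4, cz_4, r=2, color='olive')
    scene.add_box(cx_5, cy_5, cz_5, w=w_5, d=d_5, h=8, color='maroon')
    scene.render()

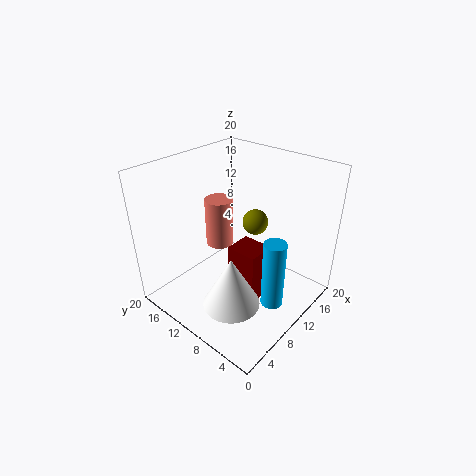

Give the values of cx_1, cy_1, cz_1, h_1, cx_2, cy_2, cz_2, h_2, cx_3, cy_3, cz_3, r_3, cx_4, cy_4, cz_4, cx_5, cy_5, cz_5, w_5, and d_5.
cx_1 = 10.5
cy_1 = 14
cz_1 = 7.5
h_1 = 7
cx_2 = 3.5
cy_2 = 5.5
cz_2 = 5.5
h_2 = 6.5
cx_3 = 9.5
cy_3 = 3.5
cz_3 = 2.5
r_3 = 1.5
cx_4 = 16.5
cy_4 = 12
cz_4 = 9
cx_5 = 9
cy_5 = 6.5
cz_5 = 0.5
w_5 = 4
d_5 = 4.5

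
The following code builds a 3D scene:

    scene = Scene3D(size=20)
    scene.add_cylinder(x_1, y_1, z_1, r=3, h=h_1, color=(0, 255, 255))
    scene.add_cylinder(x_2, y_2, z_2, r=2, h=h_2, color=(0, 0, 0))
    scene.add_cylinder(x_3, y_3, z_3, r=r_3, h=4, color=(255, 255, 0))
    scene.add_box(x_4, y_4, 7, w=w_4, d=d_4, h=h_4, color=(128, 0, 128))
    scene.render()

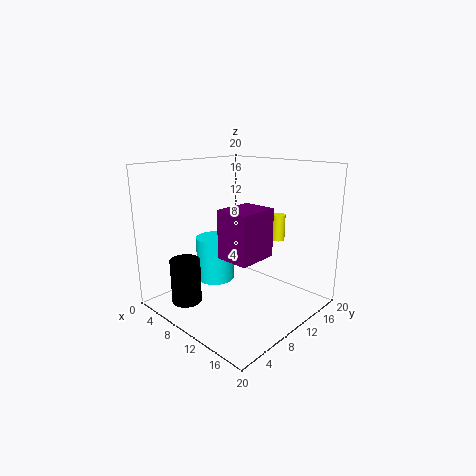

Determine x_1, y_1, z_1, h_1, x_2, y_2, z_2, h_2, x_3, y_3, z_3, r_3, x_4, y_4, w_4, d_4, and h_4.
x_1 = 3, y_1 = 12, z_1 = 1, h_1 = 7, x_2 = 7, y_2 = 3, z_2 = 2, h_2 = 6, x_3 = 11, y_3 = 18, z_3 = 8, r_3 = 1, x_4 = 8, y_4 = 8, w_4 = 5, d_4 = 6, h_4 = 7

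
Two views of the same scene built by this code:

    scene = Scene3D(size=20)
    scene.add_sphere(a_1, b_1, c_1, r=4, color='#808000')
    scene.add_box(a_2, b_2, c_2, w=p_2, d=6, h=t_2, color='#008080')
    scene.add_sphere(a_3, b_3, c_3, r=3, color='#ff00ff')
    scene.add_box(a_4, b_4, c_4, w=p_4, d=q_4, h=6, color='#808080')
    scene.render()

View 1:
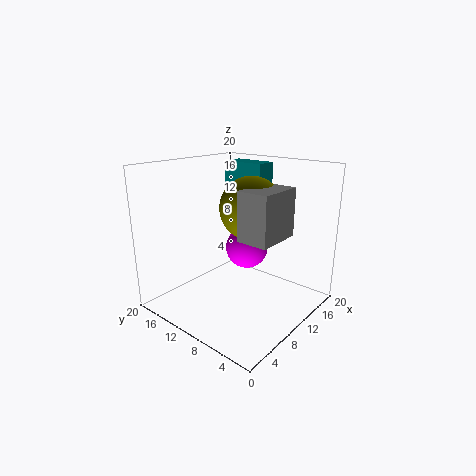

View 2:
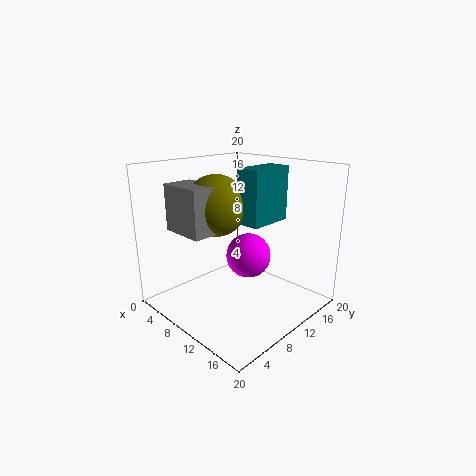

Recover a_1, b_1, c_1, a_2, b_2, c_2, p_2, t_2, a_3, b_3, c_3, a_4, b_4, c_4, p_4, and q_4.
a_1 = 9
b_1 = 7
c_1 = 15
a_2 = 12
b_2 = 8
c_2 = 13
p_2 = 3
t_2 = 7
a_3 = 12
b_3 = 10
c_3 = 8
a_4 = 5
b_4 = 2
c_4 = 12
p_4 = 6
q_4 = 4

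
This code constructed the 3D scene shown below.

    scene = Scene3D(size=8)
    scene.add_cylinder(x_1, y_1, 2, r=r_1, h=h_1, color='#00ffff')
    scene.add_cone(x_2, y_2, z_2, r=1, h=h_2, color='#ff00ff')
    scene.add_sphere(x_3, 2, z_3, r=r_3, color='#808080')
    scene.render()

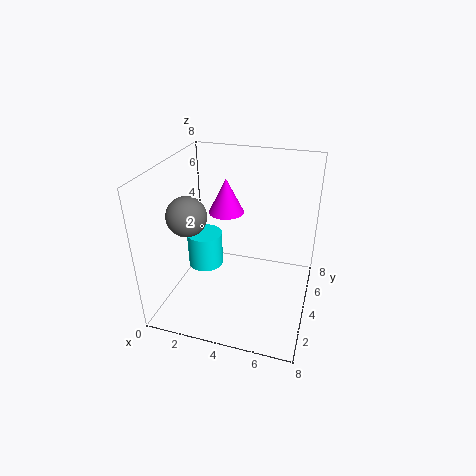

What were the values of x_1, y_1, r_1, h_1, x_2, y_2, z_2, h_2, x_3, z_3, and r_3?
x_1 = 2
y_1 = 4
r_1 = 1
h_1 = 2
x_2 = 3
y_2 = 5
z_2 = 5
h_2 = 2
x_3 = 2
z_3 = 6
r_3 = 1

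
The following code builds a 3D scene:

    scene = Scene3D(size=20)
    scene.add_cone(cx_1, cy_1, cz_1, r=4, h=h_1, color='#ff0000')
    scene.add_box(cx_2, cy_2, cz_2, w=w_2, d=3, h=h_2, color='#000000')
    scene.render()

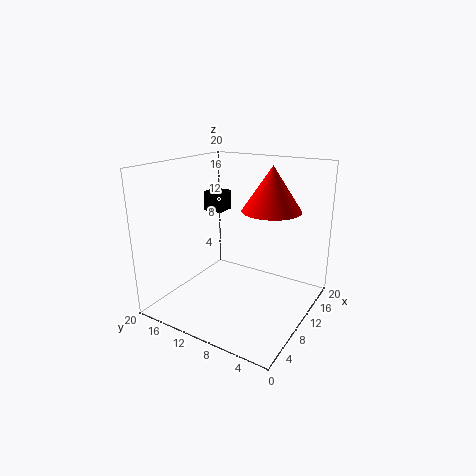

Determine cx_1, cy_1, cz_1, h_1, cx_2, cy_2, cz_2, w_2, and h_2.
cx_1 = 12; cy_1 = 6; cz_1 = 14; h_1 = 6; cx_2 = 13; cy_2 = 15; cz_2 = 12; w_2 = 3; h_2 = 3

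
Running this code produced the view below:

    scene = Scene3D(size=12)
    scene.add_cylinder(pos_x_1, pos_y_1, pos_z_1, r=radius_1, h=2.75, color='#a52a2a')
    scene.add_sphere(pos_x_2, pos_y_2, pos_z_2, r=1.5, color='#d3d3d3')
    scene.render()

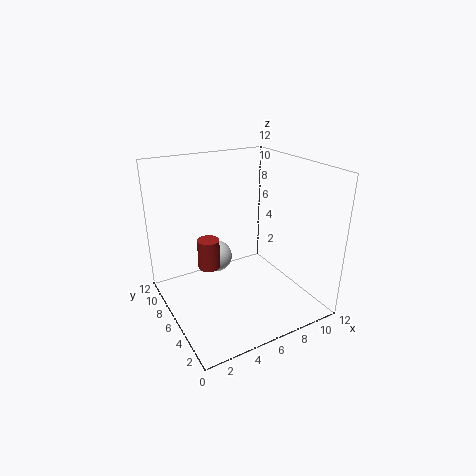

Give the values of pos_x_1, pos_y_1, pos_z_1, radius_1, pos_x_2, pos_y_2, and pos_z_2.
pos_x_1 = 4.5
pos_y_1 = 8.75
pos_z_1 = 2.25
radius_1 = 1
pos_x_2 = 6
pos_y_2 = 10.25
pos_z_2 = 2.25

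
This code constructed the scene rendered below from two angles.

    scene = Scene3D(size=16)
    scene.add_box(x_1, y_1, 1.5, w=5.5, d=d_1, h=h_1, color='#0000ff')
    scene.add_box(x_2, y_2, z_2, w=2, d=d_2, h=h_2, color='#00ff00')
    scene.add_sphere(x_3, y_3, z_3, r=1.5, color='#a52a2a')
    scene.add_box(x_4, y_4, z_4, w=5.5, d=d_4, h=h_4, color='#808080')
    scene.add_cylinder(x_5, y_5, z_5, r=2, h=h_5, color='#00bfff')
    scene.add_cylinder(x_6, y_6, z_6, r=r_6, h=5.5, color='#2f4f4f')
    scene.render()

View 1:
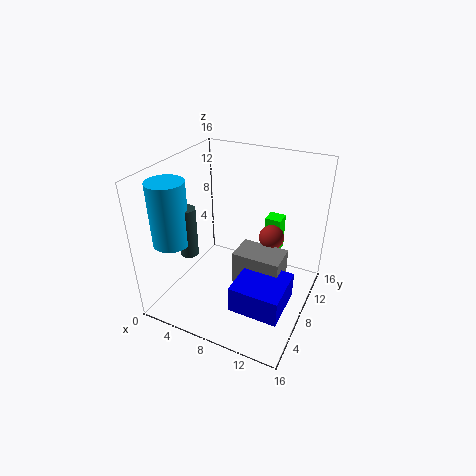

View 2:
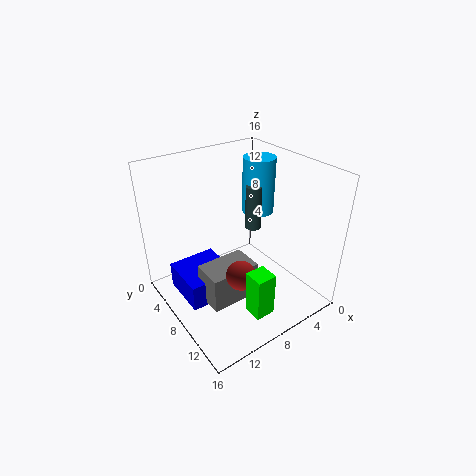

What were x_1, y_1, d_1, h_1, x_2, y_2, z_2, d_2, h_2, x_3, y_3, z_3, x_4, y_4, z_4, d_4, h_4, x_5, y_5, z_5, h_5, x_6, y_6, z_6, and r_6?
x_1 = 9
y_1 = 3.5
d_1 = 5.5
h_1 = 3
x_2 = 9
y_2 = 13.5
z_2 = 3.5
d_2 = 2
h_2 = 4.5
x_3 = 10.5
y_3 = 12
z_3 = 6.5
x_4 = 7.5
y_4 = 7.5
z_4 = 2
d_4 = 3.5
h_4 = 4
x_5 = 2
y_5 = 4
z_5 = 8
h_5 = 7
x_6 = 3.5
y_6 = 5
z_6 = 6.5
r_6 = 1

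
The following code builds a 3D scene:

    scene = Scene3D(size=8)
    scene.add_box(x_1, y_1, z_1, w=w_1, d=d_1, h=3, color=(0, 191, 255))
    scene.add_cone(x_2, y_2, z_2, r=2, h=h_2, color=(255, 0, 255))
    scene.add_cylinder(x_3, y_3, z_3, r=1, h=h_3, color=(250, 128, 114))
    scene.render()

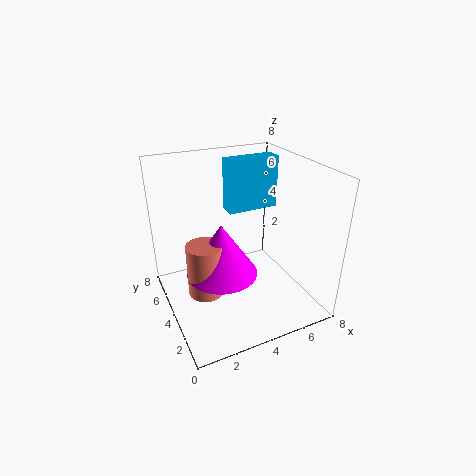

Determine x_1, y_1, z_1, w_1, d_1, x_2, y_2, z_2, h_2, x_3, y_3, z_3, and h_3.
x_1 = 4; y_1 = 5; z_1 = 5; w_1 = 3; d_1 = 1; x_2 = 3; y_2 = 4; z_2 = 2; h_2 = 3; x_3 = 2; y_3 = 4; z_3 = 1; h_3 = 3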